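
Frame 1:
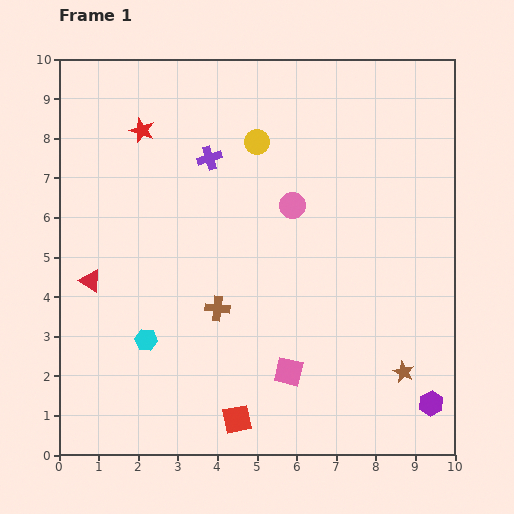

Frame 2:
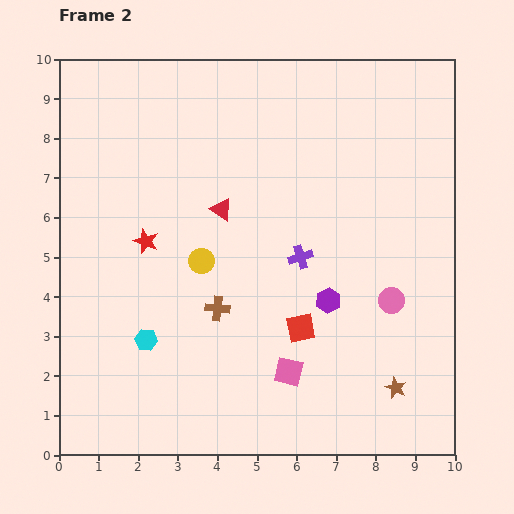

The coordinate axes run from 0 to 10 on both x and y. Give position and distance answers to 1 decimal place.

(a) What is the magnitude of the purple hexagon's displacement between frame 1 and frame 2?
3.7

The purple hexagon moved from (9.4, 1.3) to (6.8, 3.9), a distance of √(2.6² + 2.6²) ≈ 3.7.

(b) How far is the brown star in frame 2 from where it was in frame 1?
0.4

The brown star moved from (8.7, 2.1) to (8.5, 1.7), a distance of √(0.2² + 0.4²) ≈ 0.4.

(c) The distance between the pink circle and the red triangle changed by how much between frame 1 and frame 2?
-0.5

Distance in frame 1: 5.4. Distance in frame 2: 4.9.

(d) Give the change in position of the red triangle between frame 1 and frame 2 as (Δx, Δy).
(3.3, 1.8)

The red triangle was at (0.8, 4.4) in frame 1 and (4.1, 6.2) in frame 2.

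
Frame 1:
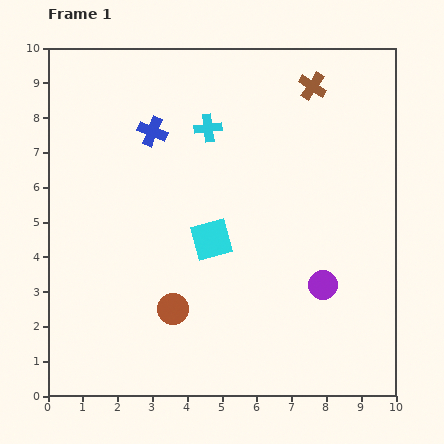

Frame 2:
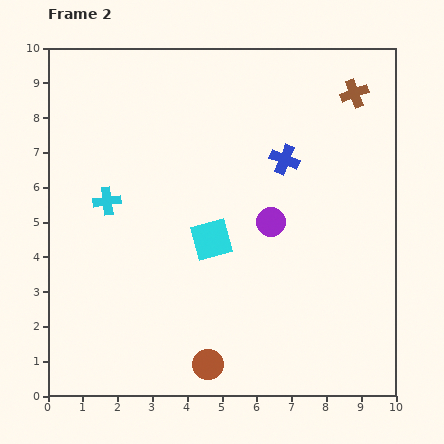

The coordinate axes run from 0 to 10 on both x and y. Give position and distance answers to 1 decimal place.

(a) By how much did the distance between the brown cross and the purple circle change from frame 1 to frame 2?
-1.3

Distance in frame 1: 5.7. Distance in frame 2: 4.4.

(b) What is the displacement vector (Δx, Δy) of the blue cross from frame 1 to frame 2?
(3.8, -0.8)

The blue cross was at (3.0, 7.6) in frame 1 and (6.8, 6.8) in frame 2.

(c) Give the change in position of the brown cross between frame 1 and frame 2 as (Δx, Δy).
(1.2, -0.2)

The brown cross was at (7.6, 8.9) in frame 1 and (8.8, 8.7) in frame 2.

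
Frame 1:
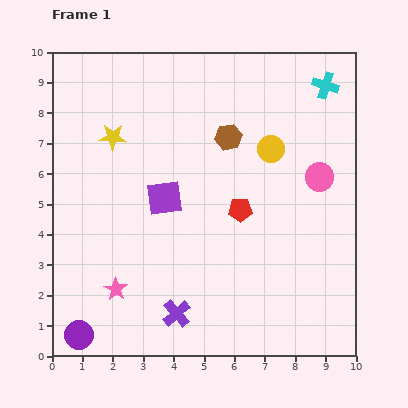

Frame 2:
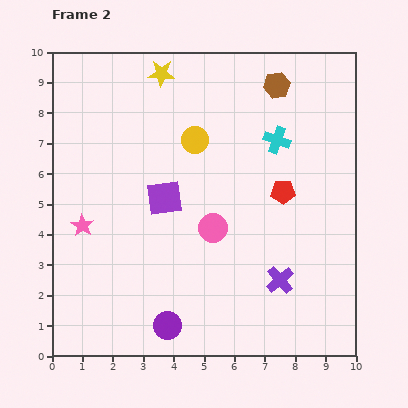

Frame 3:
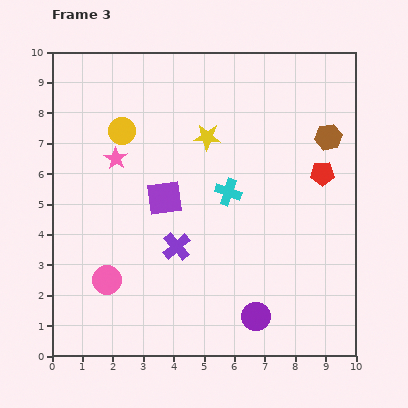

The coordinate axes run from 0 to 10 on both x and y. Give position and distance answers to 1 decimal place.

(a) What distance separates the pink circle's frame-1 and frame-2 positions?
3.9

The pink circle moved from (8.8, 5.9) to (5.3, 4.2), a distance of √(3.5² + 1.7²) ≈ 3.9.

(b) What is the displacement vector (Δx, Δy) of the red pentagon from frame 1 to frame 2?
(1.4, 0.6)

The red pentagon was at (6.2, 4.8) in frame 1 and (7.6, 5.4) in frame 2.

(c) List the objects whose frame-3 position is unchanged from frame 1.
the purple square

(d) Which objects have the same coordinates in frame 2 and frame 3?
the purple square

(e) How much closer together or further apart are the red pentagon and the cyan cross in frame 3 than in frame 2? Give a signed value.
+1.5

Distance in frame 2: 1.7. Distance in frame 3: 3.2.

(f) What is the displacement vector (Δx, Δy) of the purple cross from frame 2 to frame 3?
(-3.4, 1.1)

The purple cross was at (7.5, 2.5) in frame 2 and (4.1, 3.6) in frame 3.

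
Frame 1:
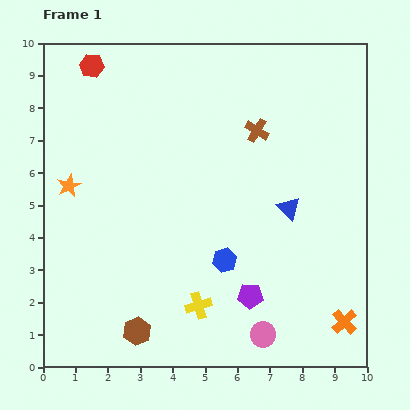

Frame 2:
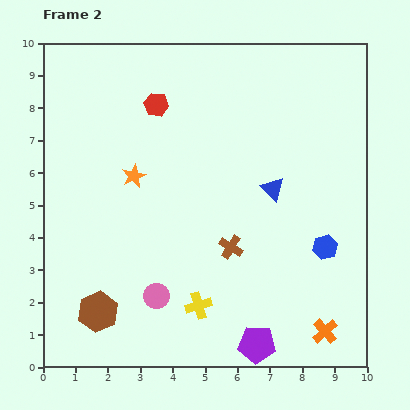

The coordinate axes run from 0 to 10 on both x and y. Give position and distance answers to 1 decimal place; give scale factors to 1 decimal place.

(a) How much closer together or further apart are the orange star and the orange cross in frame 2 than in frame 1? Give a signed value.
-1.9

Distance in frame 1: 9.5. Distance in frame 2: 7.6.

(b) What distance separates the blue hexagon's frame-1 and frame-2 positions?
3.1

The blue hexagon moved from (5.6, 3.3) to (8.7, 3.7), a distance of √(3.1² + 0.4²) ≈ 3.1.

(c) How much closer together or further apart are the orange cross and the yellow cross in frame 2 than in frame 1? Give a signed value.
-0.5

Distance in frame 1: 4.5. Distance in frame 2: 4.0.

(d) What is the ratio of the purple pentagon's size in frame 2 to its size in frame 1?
1.4×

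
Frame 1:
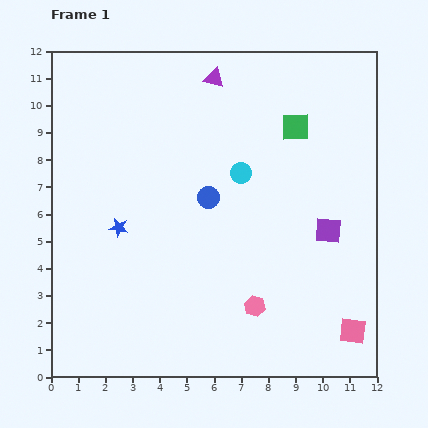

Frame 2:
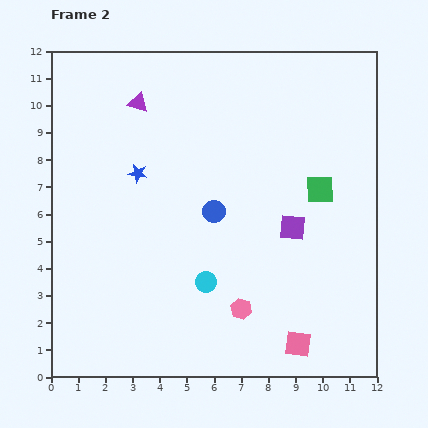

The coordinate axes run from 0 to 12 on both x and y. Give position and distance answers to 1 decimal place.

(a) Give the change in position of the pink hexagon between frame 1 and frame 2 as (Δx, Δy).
(-0.5, -0.1)

The pink hexagon was at (7.5, 2.6) in frame 1 and (7.0, 2.5) in frame 2.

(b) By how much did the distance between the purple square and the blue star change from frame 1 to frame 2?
-1.7

Distance in frame 1: 7.7. Distance in frame 2: 6.0.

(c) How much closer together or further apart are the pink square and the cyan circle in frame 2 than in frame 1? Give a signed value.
-3.0

Distance in frame 1: 7.1. Distance in frame 2: 4.1.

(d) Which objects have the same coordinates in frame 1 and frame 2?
none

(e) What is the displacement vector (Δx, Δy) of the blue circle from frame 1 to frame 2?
(0.2, -0.5)

The blue circle was at (5.8, 6.6) in frame 1 and (6.0, 6.1) in frame 2.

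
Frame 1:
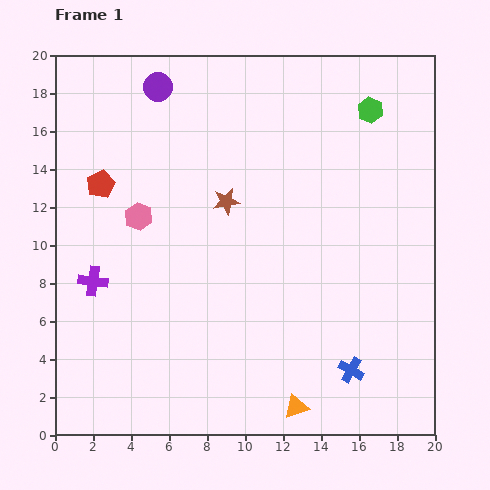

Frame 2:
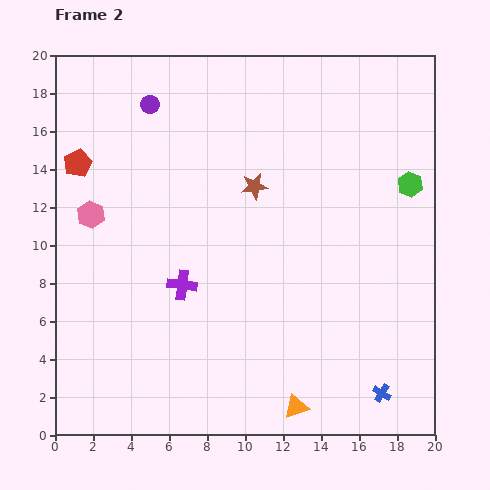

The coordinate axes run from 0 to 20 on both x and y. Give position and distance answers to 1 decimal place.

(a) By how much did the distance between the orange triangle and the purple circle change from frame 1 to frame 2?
-0.6

Distance in frame 1: 18.3. Distance in frame 2: 17.7.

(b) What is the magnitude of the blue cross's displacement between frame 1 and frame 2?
2.0

The blue cross moved from (15.6, 3.4) to (17.2, 2.2), a distance of √(1.6² + 1.2²) ≈ 2.0.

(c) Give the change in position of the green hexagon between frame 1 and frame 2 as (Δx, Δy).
(2.1, -3.9)

The green hexagon was at (16.6, 17.1) in frame 1 and (18.7, 13.2) in frame 2.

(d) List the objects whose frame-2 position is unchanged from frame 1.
the orange triangle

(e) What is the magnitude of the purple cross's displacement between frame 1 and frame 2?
4.7

The purple cross moved from (2.0, 8.1) to (6.7, 7.9), a distance of √(4.7² + 0.2²) ≈ 4.7.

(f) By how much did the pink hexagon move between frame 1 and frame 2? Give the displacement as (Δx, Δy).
(-2.5, 0.1)

The pink hexagon was at (4.4, 11.5) in frame 1 and (1.9, 11.6) in frame 2.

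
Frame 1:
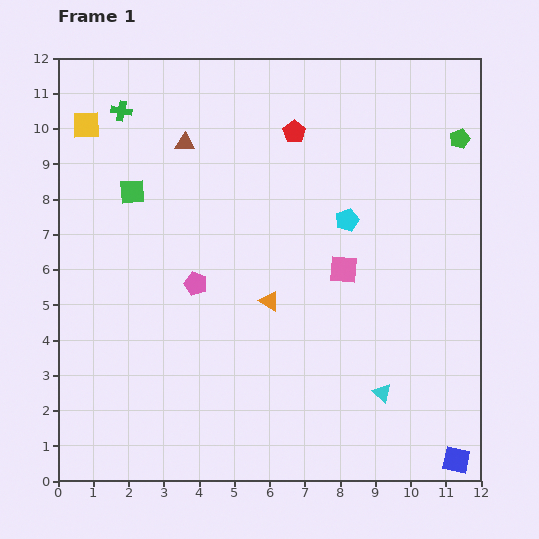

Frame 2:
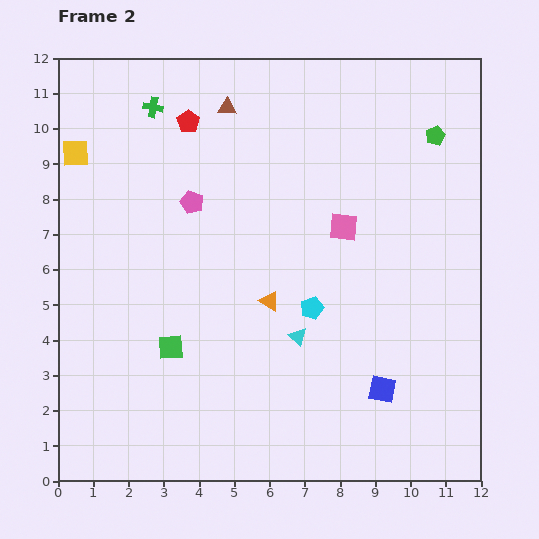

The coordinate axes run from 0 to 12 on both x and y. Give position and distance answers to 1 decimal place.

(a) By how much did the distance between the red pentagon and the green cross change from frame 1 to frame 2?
-3.8

Distance in frame 1: 4.9. Distance in frame 2: 1.1.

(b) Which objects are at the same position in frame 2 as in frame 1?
the orange triangle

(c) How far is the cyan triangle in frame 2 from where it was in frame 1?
2.9

The cyan triangle moved from (9.2, 2.5) to (6.8, 4.1), a distance of √(2.4² + 1.6²) ≈ 2.9.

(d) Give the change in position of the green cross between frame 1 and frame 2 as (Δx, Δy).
(0.9, 0.1)

The green cross was at (1.8, 10.5) in frame 1 and (2.7, 10.6) in frame 2.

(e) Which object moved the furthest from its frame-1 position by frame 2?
the green square

(moved 4.5; next 3.0)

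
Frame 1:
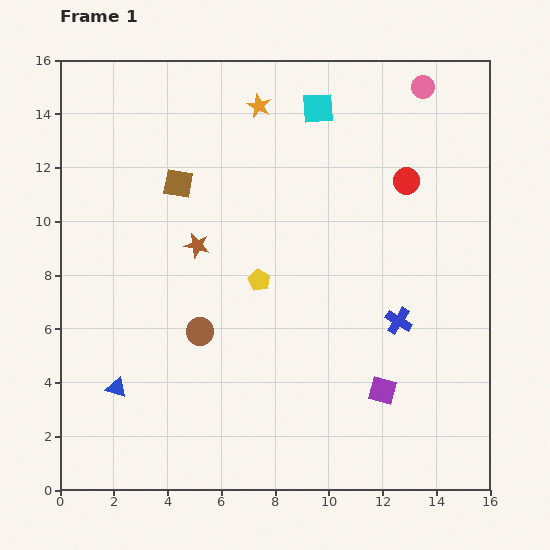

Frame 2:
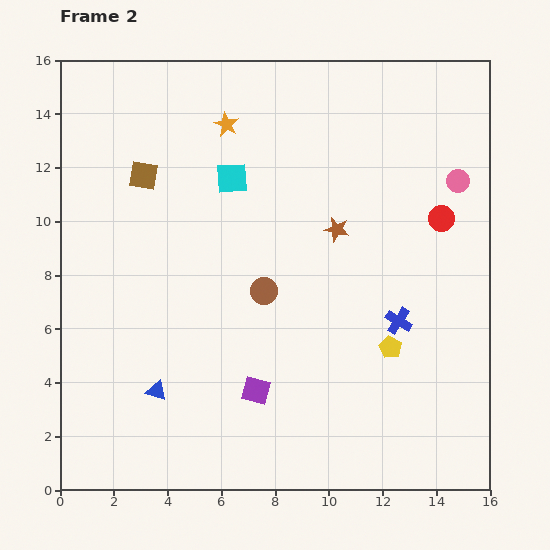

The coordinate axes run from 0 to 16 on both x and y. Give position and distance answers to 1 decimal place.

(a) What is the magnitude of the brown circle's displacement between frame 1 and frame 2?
2.8

The brown circle moved from (5.2, 5.9) to (7.6, 7.4), a distance of √(2.4² + 1.5²) ≈ 2.8.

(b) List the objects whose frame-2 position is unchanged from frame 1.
the blue cross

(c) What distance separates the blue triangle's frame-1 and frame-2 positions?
1.5

The blue triangle moved from (2.1, 3.8) to (3.6, 3.7), a distance of √(1.5² + 0.1²) ≈ 1.5.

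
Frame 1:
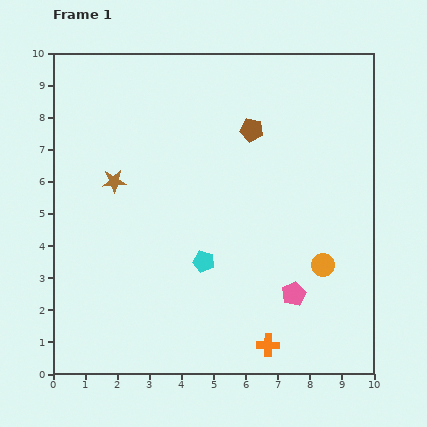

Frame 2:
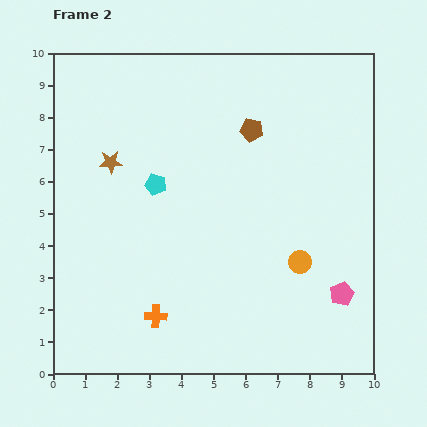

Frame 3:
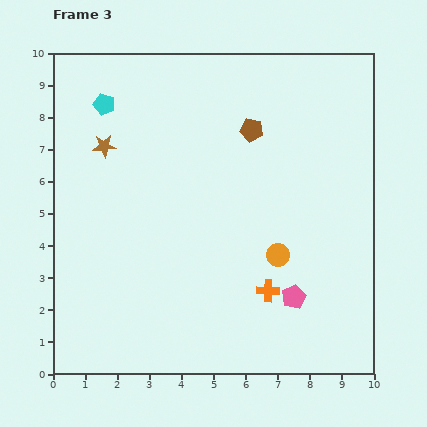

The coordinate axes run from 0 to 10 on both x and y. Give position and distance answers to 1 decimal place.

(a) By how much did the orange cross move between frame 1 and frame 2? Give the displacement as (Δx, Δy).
(-3.5, 0.9)

The orange cross was at (6.7, 0.9) in frame 1 and (3.2, 1.8) in frame 2.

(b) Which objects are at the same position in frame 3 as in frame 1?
the brown pentagon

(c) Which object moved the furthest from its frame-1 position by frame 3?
the cyan pentagon

(moved 5.8; next 1.7)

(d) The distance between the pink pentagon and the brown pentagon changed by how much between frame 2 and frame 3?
-0.4

Distance in frame 2: 5.8. Distance in frame 3: 5.4.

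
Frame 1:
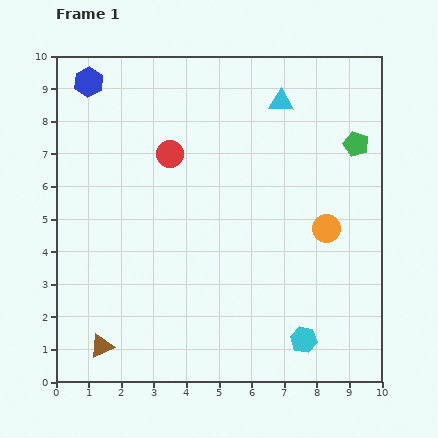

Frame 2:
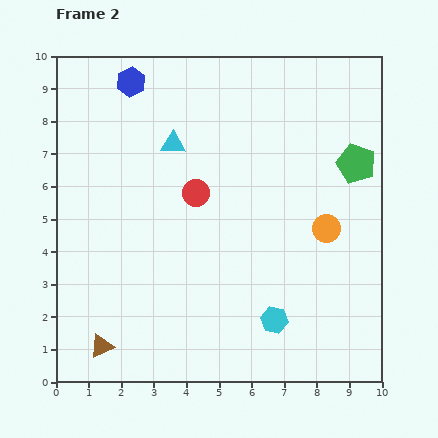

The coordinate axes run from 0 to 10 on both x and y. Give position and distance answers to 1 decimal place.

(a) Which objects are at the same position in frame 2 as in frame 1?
the orange circle, the brown triangle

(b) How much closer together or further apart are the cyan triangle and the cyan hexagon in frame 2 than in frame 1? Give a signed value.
-1.1

Distance in frame 1: 7.3. Distance in frame 2: 6.2.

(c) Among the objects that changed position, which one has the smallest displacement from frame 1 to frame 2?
the green pentagon

(moved 0.6)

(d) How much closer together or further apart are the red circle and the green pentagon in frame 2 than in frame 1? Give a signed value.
-0.7

Distance in frame 1: 5.7. Distance in frame 2: 5.0.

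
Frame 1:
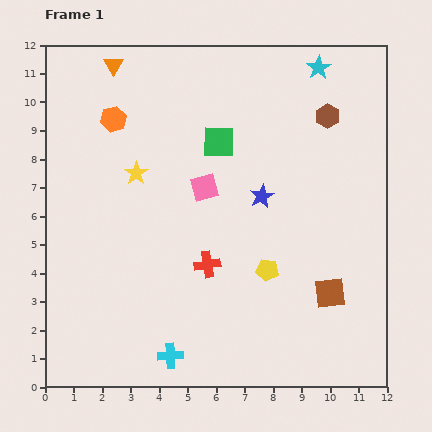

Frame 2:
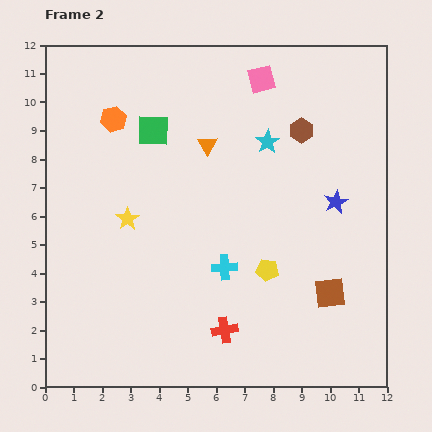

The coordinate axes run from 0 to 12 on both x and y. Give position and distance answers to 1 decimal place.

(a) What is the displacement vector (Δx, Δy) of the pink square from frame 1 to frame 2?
(2.0, 3.8)

The pink square was at (5.6, 7.0) in frame 1 and (7.6, 10.8) in frame 2.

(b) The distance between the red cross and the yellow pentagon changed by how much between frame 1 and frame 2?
+0.5

Distance in frame 1: 2.1. Distance in frame 2: 2.6.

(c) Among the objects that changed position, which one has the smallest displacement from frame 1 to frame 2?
the brown hexagon

(moved 1.0)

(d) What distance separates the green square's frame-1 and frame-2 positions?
2.3

The green square moved from (6.1, 8.6) to (3.8, 9.0), a distance of √(2.3² + 0.4²) ≈ 2.3.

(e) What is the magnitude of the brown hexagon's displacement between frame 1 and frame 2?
1.0

The brown hexagon moved from (9.9, 9.5) to (9.0, 9.0), a distance of √(0.9² + 0.5²) ≈ 1.0.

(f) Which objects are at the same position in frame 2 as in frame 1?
the brown square, the orange hexagon, the yellow pentagon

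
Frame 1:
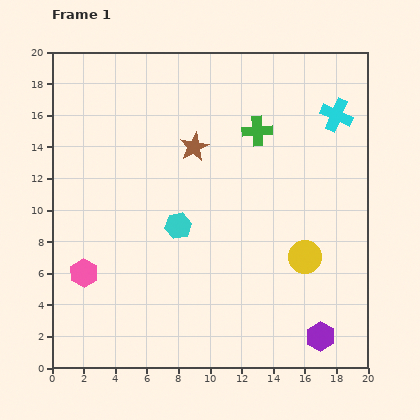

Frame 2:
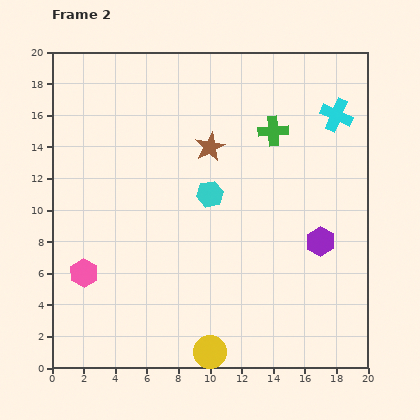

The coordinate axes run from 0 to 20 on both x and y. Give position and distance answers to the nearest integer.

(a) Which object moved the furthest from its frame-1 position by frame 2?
the yellow circle

(moved 8; next 6)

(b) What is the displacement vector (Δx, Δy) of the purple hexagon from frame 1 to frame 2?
(0, 6)

The purple hexagon was at (17, 2) in frame 1 and (17, 8) in frame 2.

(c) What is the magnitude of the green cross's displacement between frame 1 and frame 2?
1

The green cross moved from (13, 15) to (14, 15), a distance of √(1² + 0²) ≈ 1.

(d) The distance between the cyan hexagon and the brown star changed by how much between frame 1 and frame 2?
-2

Distance in frame 1: 5. Distance in frame 2: 3.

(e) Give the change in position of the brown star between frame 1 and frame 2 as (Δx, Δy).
(1, 0)

The brown star was at (9, 14) in frame 1 and (10, 14) in frame 2.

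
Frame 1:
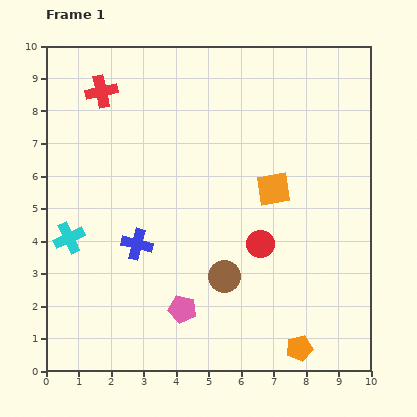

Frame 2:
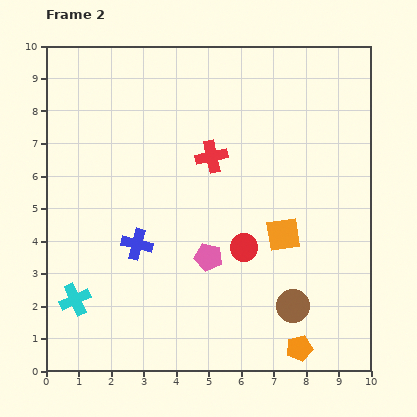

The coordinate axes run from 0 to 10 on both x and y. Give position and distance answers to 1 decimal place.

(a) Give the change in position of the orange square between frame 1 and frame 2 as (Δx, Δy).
(0.3, -1.4)

The orange square was at (7.0, 5.6) in frame 1 and (7.3, 4.2) in frame 2.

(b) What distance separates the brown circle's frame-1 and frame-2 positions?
2.3

The brown circle moved from (5.5, 2.9) to (7.6, 2.0), a distance of √(2.1² + 0.9²) ≈ 2.3.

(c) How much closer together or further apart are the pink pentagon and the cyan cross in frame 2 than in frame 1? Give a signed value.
+0.2

Distance in frame 1: 4.1. Distance in frame 2: 4.3.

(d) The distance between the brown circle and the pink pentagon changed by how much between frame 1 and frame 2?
+1.4

Distance in frame 1: 1.6. Distance in frame 2: 3.0.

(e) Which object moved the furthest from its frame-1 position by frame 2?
the red cross

(moved 3.9; next 2.3)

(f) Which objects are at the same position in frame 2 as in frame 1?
the blue cross, the orange pentagon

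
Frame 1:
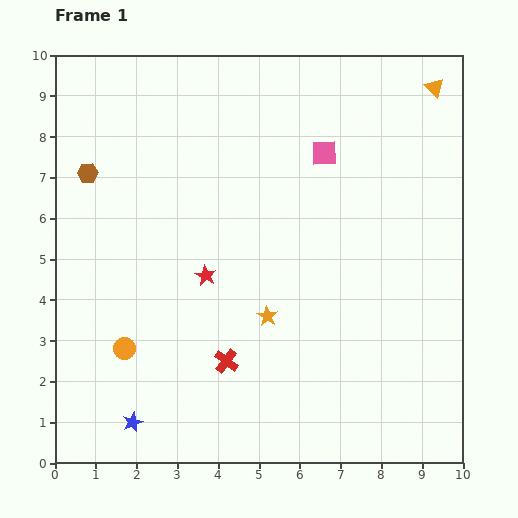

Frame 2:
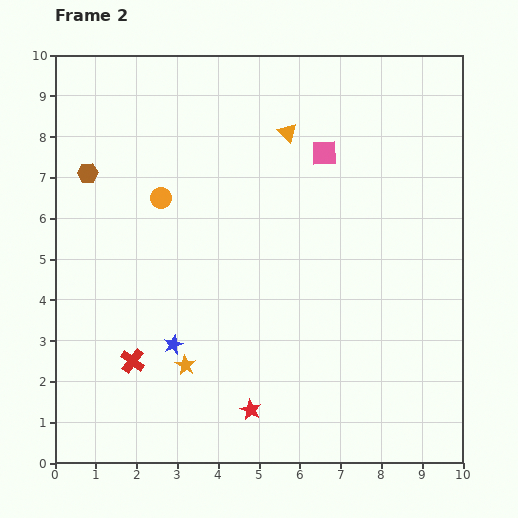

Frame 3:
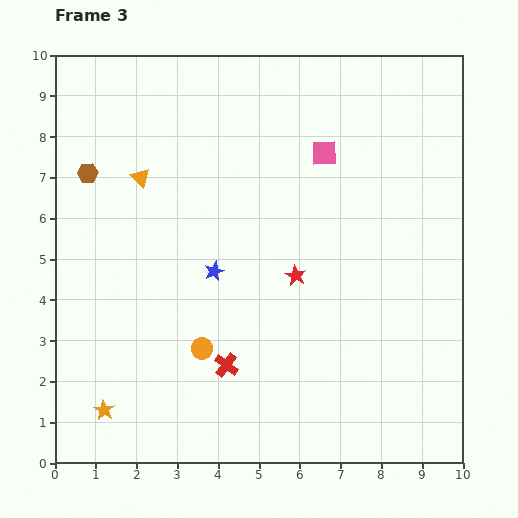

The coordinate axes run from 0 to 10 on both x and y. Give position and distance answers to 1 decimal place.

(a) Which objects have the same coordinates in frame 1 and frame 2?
the brown hexagon, the pink square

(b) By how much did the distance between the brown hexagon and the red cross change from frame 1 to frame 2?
-1.0

Distance in frame 1: 5.7. Distance in frame 2: 4.7.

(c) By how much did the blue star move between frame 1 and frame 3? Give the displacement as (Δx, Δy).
(2.0, 3.7)

The blue star was at (1.9, 1.0) in frame 1 and (3.9, 4.7) in frame 3.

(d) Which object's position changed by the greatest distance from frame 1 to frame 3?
the orange triangle

(moved 7.5; next 4.6)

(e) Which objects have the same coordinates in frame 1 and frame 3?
the brown hexagon, the pink square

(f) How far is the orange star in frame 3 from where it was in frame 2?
2.3

The orange star moved from (3.2, 2.4) to (1.2, 1.3), a distance of √(2.0² + 1.1²) ≈ 2.3.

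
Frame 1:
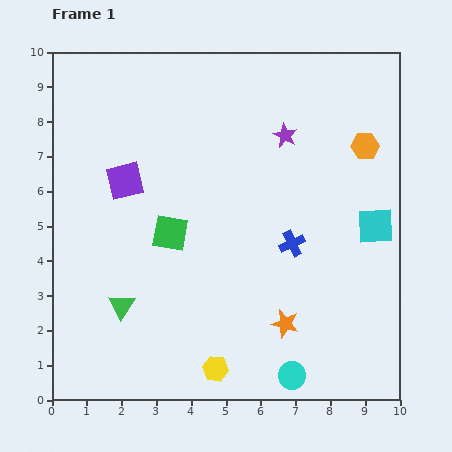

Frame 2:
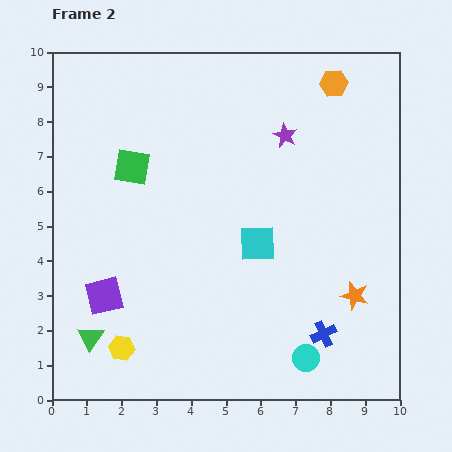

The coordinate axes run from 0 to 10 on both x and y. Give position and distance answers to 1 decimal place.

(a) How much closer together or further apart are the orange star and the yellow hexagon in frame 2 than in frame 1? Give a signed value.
+4.5

Distance in frame 1: 2.4. Distance in frame 2: 6.9.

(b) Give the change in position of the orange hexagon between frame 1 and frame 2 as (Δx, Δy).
(-0.9, 1.8)

The orange hexagon was at (9.0, 7.3) in frame 1 and (8.1, 9.1) in frame 2.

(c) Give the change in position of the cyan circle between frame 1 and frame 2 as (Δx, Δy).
(0.4, 0.5)

The cyan circle was at (6.9, 0.7) in frame 1 and (7.3, 1.2) in frame 2.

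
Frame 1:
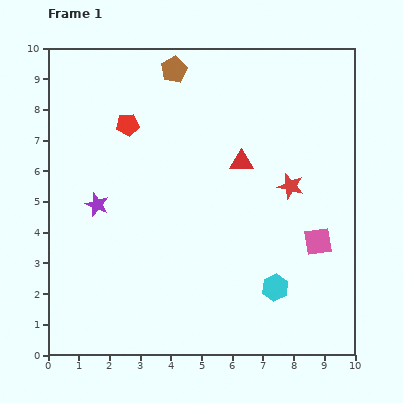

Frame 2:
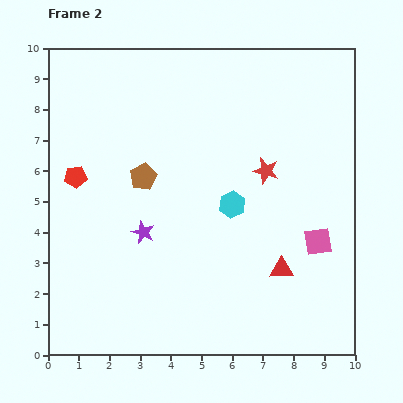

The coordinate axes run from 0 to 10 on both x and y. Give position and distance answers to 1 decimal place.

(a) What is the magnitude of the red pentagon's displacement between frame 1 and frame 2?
2.4

The red pentagon moved from (2.6, 7.5) to (0.9, 5.8), a distance of √(1.7² + 1.7²) ≈ 2.4.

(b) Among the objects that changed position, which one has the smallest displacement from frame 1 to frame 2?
the red star

(moved 0.9)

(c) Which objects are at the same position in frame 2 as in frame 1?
the pink square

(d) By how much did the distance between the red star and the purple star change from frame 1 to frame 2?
-1.8

Distance in frame 1: 6.3. Distance in frame 2: 4.5.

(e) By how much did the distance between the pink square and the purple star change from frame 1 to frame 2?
-1.6

Distance in frame 1: 7.3. Distance in frame 2: 5.7.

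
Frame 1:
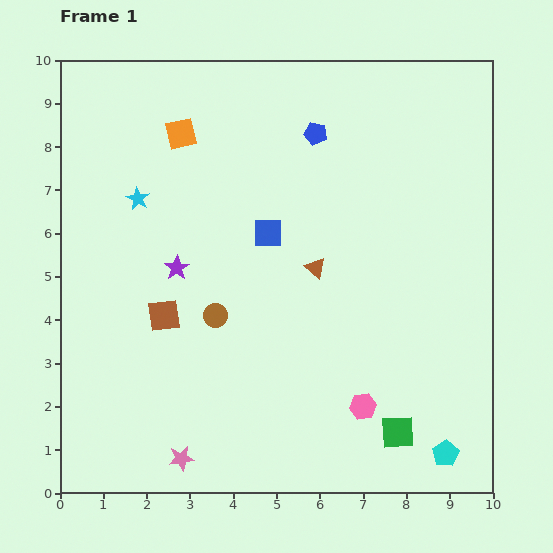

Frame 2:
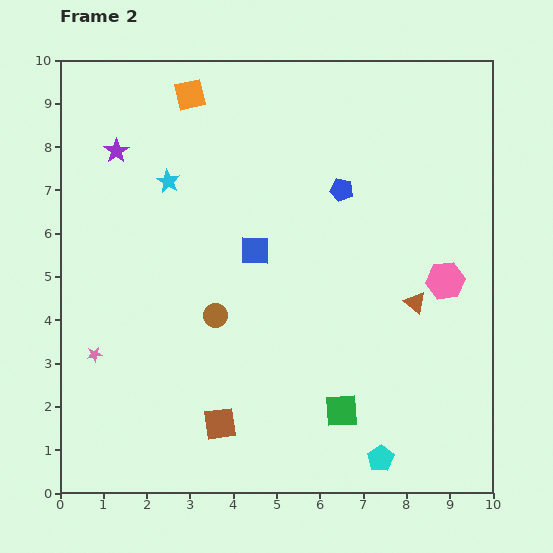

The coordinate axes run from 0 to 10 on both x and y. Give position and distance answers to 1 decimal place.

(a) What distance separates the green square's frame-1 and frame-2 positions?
1.4

The green square moved from (7.8, 1.4) to (6.5, 1.9), a distance of √(1.3² + 0.5²) ≈ 1.4.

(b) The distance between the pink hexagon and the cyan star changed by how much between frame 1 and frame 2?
-0.3

Distance in frame 1: 7.1. Distance in frame 2: 6.8.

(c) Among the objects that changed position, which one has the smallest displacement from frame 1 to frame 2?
the blue square

(moved 0.5)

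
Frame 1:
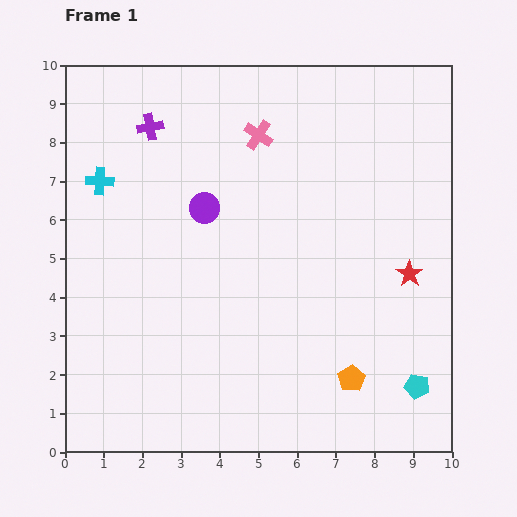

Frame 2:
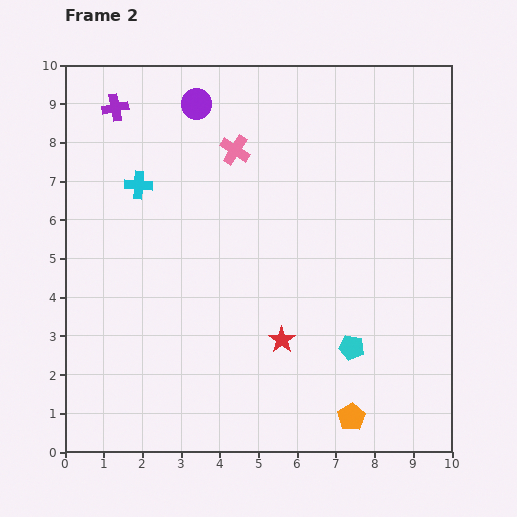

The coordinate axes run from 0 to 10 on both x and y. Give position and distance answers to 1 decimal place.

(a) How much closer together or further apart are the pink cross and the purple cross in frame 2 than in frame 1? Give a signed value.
+0.5

Distance in frame 1: 2.8. Distance in frame 2: 3.3.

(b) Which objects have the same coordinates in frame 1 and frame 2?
none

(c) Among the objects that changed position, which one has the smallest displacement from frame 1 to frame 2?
the pink cross

(moved 0.7)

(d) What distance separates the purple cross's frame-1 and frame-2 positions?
1.0

The purple cross moved from (2.2, 8.4) to (1.3, 8.9), a distance of √(0.9² + 0.5²) ≈ 1.0.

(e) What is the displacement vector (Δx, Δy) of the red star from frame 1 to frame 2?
(-3.3, -1.7)

The red star was at (8.9, 4.6) in frame 1 and (5.6, 2.9) in frame 2.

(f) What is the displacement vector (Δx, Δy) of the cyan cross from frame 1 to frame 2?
(1.0, -0.1)

The cyan cross was at (0.9, 7.0) in frame 1 and (1.9, 6.9) in frame 2.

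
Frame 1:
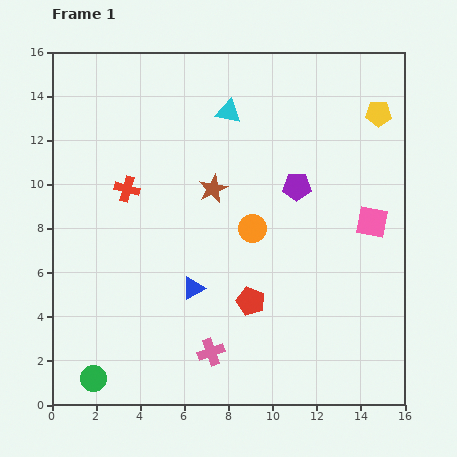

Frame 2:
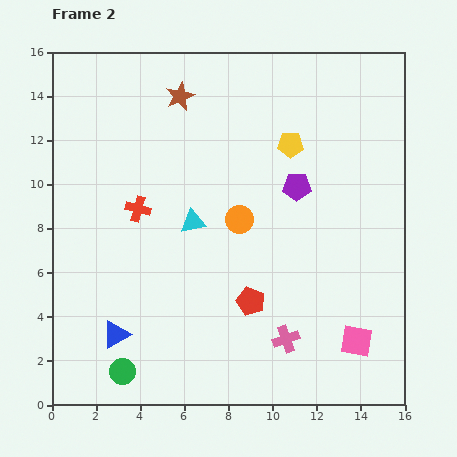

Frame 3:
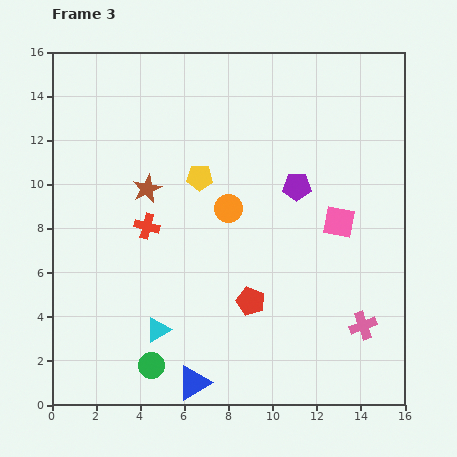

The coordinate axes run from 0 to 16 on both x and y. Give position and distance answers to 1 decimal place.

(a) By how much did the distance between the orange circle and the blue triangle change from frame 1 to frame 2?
+3.8

Distance in frame 1: 3.8. Distance in frame 2: 7.6.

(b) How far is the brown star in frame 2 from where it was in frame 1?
4.5

The brown star moved from (7.3, 9.8) to (5.8, 14.0), a distance of √(1.5² + 4.2²) ≈ 4.5.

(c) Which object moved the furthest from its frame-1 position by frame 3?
the cyan triangle

(moved 10.4; next 8.6)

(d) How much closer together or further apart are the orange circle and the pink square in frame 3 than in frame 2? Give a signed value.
-2.6

Distance in frame 2: 7.6. Distance in frame 3: 5.0.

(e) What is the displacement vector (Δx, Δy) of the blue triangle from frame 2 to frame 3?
(3.5, -2.2)

The blue triangle was at (2.9, 3.2) in frame 2 and (6.4, 1.0) in frame 3.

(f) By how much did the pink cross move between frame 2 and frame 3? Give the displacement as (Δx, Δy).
(3.5, 0.6)

The pink cross was at (10.6, 3.0) in frame 2 and (14.1, 3.6) in frame 3.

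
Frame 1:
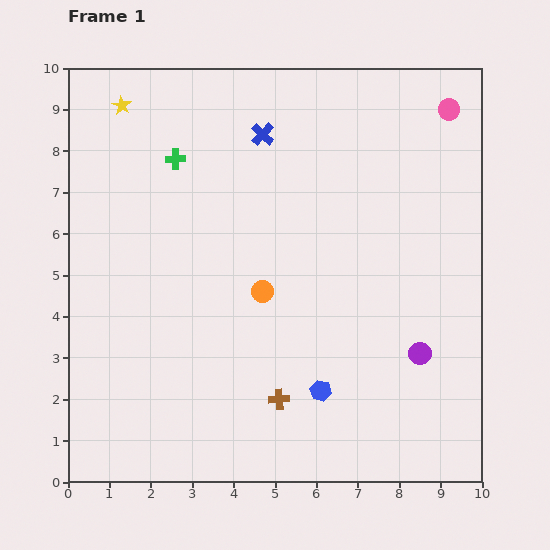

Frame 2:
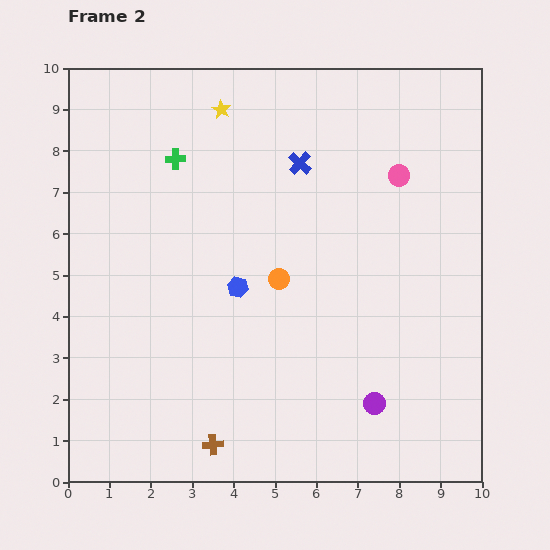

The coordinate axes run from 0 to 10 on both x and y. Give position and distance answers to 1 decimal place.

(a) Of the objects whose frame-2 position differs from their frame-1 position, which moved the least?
the orange circle

(moved 0.5)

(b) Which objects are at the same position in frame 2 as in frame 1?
the green cross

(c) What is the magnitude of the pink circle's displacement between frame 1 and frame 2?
2.0

The pink circle moved from (9.2, 9.0) to (8.0, 7.4), a distance of √(1.2² + 1.6²) ≈ 2.0.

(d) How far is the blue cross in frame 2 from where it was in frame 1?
1.1

The blue cross moved from (4.7, 8.4) to (5.6, 7.7), a distance of √(0.9² + 0.7²) ≈ 1.1.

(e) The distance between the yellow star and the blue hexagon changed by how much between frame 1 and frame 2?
-4.1

Distance in frame 1: 8.4. Distance in frame 2: 4.3.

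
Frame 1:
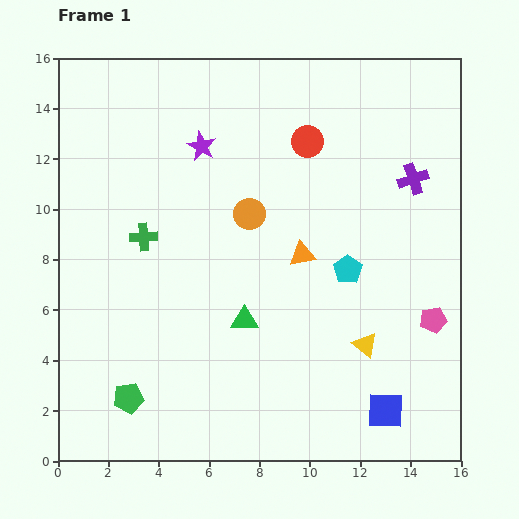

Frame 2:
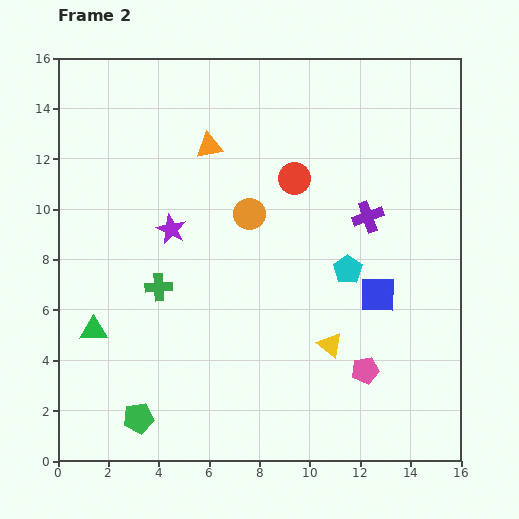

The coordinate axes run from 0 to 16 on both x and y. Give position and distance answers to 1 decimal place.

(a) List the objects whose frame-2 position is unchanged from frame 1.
the orange circle, the cyan pentagon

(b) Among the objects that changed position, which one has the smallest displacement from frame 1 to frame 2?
the green pentagon

(moved 0.9)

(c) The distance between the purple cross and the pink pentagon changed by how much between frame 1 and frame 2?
+0.4

Distance in frame 1: 5.7. Distance in frame 2: 6.1.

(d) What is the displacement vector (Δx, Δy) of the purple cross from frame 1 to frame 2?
(-1.8, -1.5)

The purple cross was at (14.1, 11.2) in frame 1 and (12.3, 9.7) in frame 2.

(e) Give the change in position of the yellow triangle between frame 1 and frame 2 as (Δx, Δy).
(-1.4, 0.0)

The yellow triangle was at (12.2, 4.6) in frame 1 and (10.8, 4.6) in frame 2.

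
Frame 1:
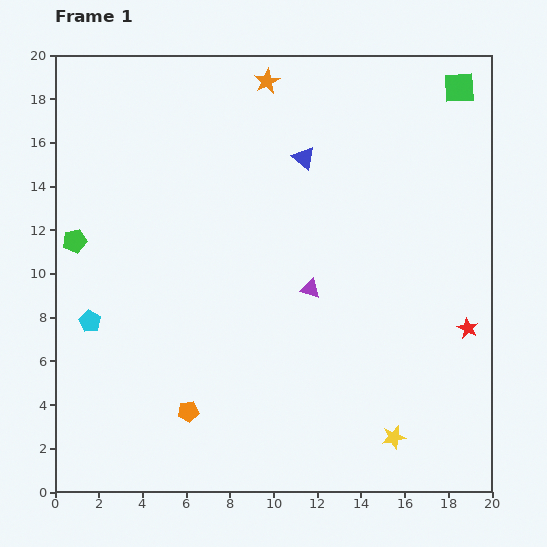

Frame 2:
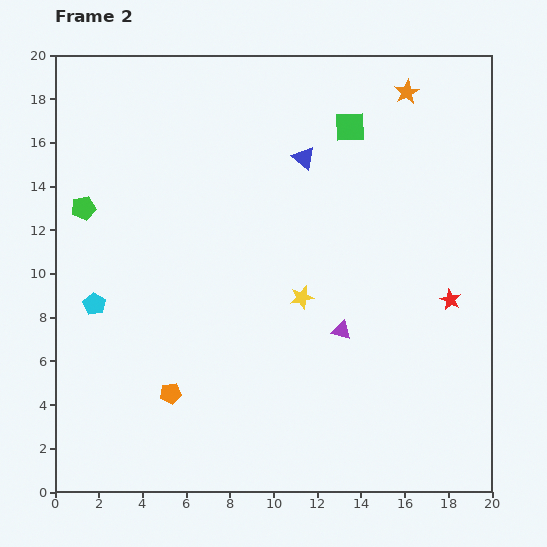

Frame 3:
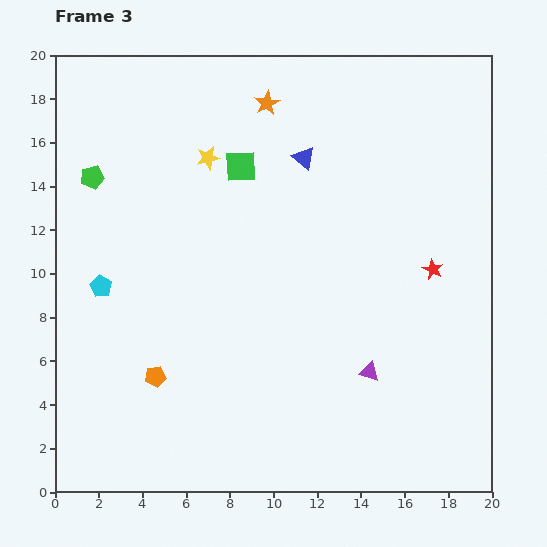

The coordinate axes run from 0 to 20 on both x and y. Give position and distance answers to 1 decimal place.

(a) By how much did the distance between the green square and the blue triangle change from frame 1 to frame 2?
-5.3

Distance in frame 1: 7.8. Distance in frame 2: 2.5.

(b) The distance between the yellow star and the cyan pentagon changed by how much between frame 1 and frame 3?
-7.2

Distance in frame 1: 14.9. Distance in frame 3: 7.7.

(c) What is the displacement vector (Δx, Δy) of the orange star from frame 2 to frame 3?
(-6.4, -0.5)

The orange star was at (16.1, 18.3) in frame 2 and (9.7, 17.8) in frame 3.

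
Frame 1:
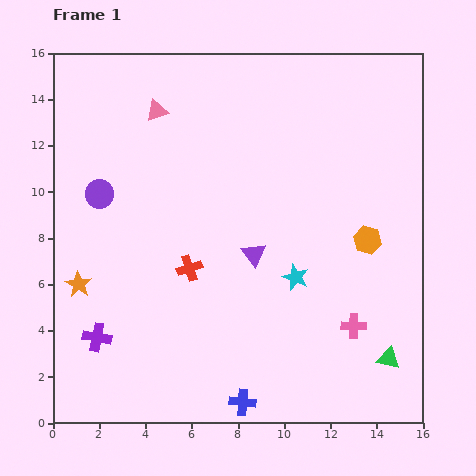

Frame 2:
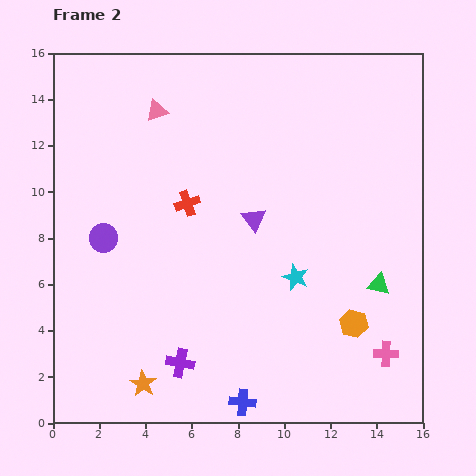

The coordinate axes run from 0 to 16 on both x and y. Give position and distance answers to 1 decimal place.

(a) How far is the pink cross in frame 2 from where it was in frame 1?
1.8

The pink cross moved from (13.0, 4.2) to (14.4, 3.0), a distance of √(1.4² + 1.2²) ≈ 1.8.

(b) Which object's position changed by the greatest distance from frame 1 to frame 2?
the orange star

(moved 5.1; next 3.8)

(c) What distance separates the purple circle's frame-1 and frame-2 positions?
1.9

The purple circle moved from (2.0, 9.9) to (2.2, 8.0), a distance of √(0.2² + 1.9²) ≈ 1.9.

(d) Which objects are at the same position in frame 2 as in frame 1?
the pink triangle, the cyan star, the blue cross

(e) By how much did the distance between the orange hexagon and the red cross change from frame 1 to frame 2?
+1.1

Distance in frame 1: 7.8. Distance in frame 2: 8.9.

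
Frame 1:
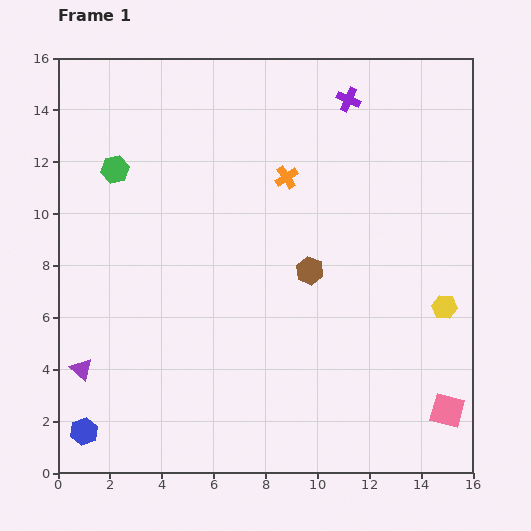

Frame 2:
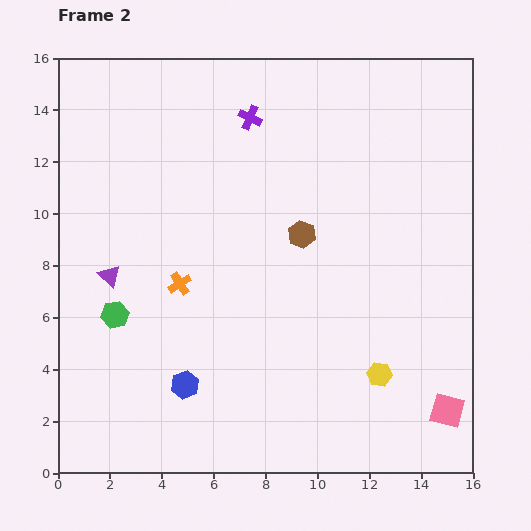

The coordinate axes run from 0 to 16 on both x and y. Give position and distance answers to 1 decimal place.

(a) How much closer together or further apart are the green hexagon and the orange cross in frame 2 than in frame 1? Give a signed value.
-3.8

Distance in frame 1: 6.6. Distance in frame 2: 2.8.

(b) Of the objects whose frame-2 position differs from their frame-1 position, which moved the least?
the brown hexagon

(moved 1.4)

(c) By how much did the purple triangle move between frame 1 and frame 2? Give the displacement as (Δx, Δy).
(1.1, 3.6)

The purple triangle was at (0.9, 4.0) in frame 1 and (2.0, 7.6) in frame 2.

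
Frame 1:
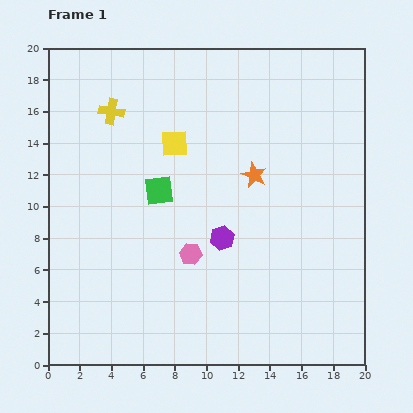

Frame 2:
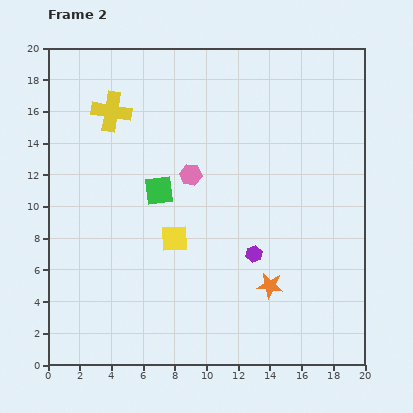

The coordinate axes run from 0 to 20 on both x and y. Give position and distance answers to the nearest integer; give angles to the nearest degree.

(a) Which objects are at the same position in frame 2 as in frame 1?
the yellow cross, the green square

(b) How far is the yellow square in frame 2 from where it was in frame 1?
6

The yellow square moved from (8, 14) to (8, 8), a distance of √(0² + 6²) ≈ 6.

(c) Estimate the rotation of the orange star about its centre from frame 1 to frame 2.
17° counter-clockwise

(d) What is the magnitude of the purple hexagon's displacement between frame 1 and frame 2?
2

The purple hexagon moved from (11, 8) to (13, 7), a distance of √(2² + 1²) ≈ 2.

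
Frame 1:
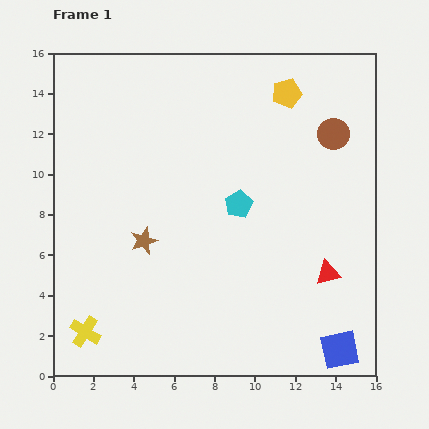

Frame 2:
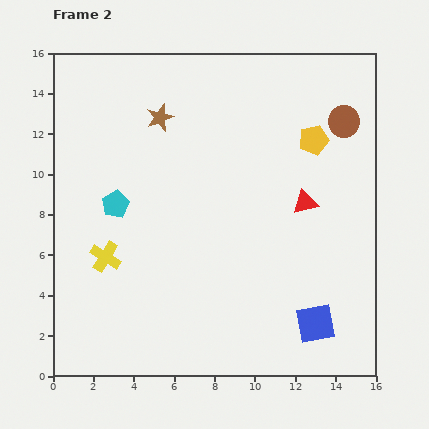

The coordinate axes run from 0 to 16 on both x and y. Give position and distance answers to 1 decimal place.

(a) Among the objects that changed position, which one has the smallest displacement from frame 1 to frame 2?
the brown circle

(moved 0.8)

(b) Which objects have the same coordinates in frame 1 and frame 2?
none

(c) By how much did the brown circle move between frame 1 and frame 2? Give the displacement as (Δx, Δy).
(0.5, 0.6)

The brown circle was at (13.9, 12.0) in frame 1 and (14.4, 12.6) in frame 2.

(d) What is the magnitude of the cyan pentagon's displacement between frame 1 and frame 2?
6.1

The cyan pentagon moved from (9.2, 8.5) to (3.1, 8.5), a distance of √(6.1² + 0.0²) ≈ 6.1.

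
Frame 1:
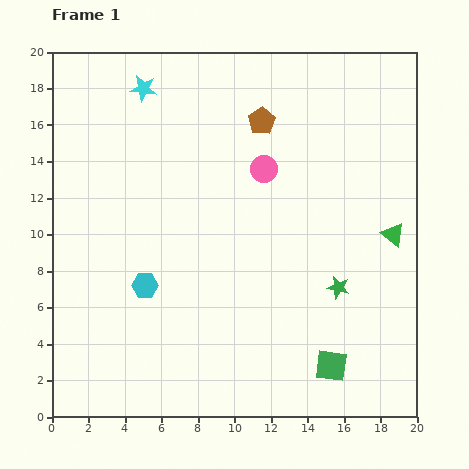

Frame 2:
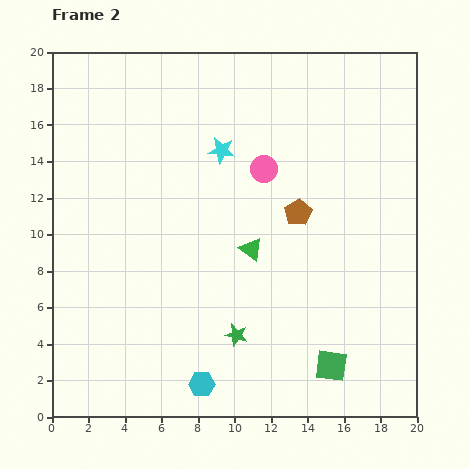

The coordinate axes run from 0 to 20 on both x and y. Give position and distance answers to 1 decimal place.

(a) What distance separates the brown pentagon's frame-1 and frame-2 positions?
5.4

The brown pentagon moved from (11.5, 16.2) to (13.5, 11.2), a distance of √(2.0² + 5.0²) ≈ 5.4.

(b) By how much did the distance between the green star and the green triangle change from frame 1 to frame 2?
+0.6

Distance in frame 1: 4.2. Distance in frame 2: 4.8.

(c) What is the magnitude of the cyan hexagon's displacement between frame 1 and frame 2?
6.2

The cyan hexagon moved from (5.1, 7.2) to (8.2, 1.8), a distance of √(3.1² + 5.4²) ≈ 6.2.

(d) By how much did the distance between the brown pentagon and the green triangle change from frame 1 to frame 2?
-6.2

Distance in frame 1: 9.5. Distance in frame 2: 3.3.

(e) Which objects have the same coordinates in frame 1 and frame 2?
the green square, the pink circle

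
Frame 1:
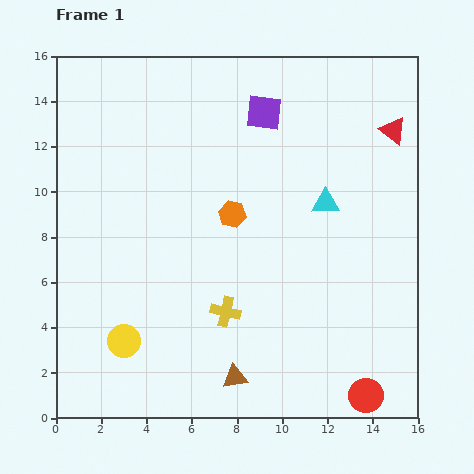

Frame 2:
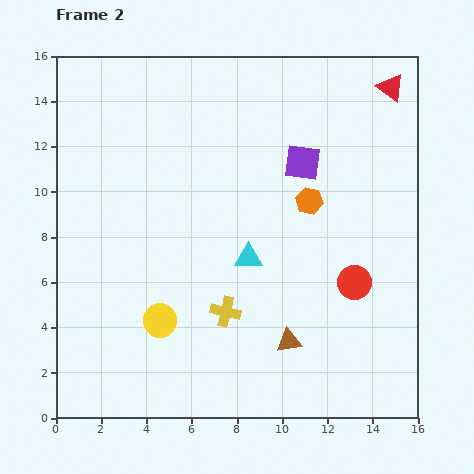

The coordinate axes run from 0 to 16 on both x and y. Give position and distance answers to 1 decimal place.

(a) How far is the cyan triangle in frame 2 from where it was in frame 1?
4.2

The cyan triangle moved from (11.9, 9.5) to (8.5, 7.1), a distance of √(3.4² + 2.4²) ≈ 4.2.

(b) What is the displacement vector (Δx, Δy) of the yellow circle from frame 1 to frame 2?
(1.6, 0.9)

The yellow circle was at (3.0, 3.4) in frame 1 and (4.6, 4.3) in frame 2.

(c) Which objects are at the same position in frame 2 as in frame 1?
the yellow cross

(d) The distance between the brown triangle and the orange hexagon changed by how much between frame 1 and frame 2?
-0.9

Distance in frame 1: 7.2. Distance in frame 2: 6.3.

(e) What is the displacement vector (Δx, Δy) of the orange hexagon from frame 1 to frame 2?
(3.4, 0.6)

The orange hexagon was at (7.8, 9.0) in frame 1 and (11.2, 9.6) in frame 2.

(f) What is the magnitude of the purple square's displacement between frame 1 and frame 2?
2.8

The purple square moved from (9.2, 13.5) to (10.9, 11.3), a distance of √(1.7² + 2.2²) ≈ 2.8.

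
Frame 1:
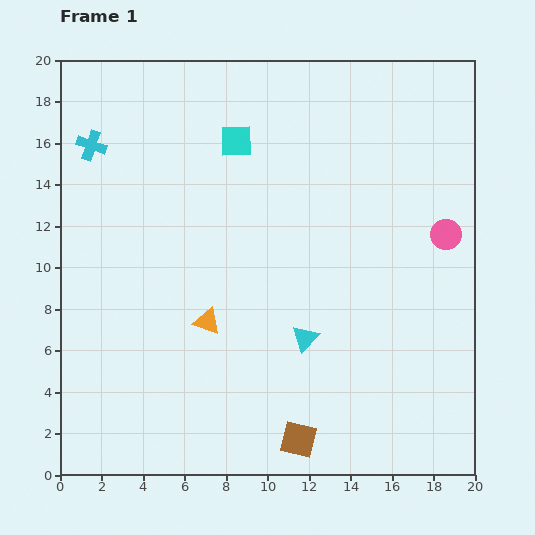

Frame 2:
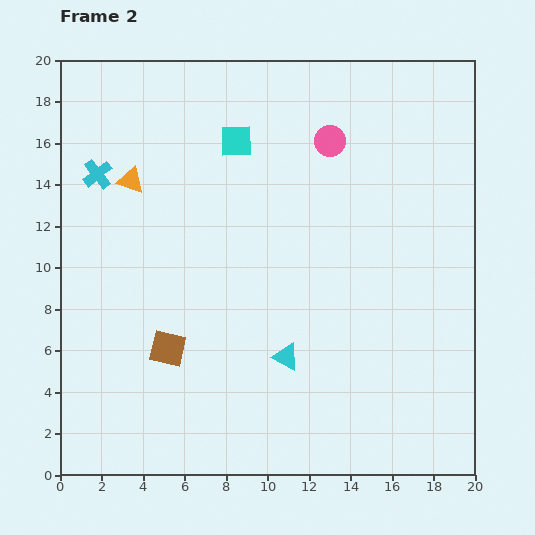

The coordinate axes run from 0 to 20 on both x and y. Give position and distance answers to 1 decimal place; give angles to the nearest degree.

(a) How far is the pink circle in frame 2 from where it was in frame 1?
7.2

The pink circle moved from (18.6, 11.6) to (13.0, 16.1), a distance of √(5.6² + 4.5²) ≈ 7.2.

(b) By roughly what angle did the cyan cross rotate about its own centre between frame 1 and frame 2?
33° clockwise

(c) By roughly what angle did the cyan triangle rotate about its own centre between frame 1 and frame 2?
46° counter-clockwise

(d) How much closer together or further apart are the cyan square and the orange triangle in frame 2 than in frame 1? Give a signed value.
-3.4

Distance in frame 1: 8.8. Distance in frame 2: 5.4.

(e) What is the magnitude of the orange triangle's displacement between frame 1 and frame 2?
7.7

The orange triangle moved from (7.1, 7.4) to (3.4, 14.2), a distance of √(3.7² + 6.8²) ≈ 7.7.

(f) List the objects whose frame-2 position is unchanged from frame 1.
the cyan square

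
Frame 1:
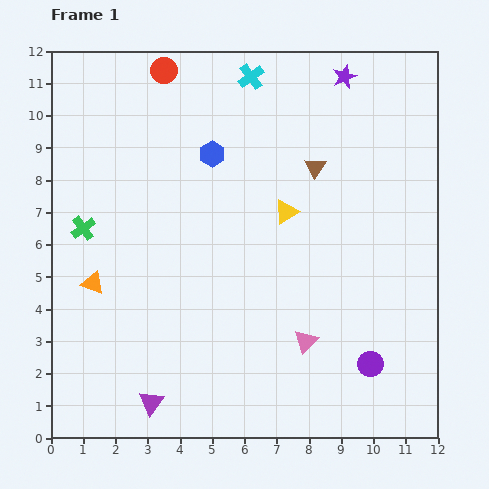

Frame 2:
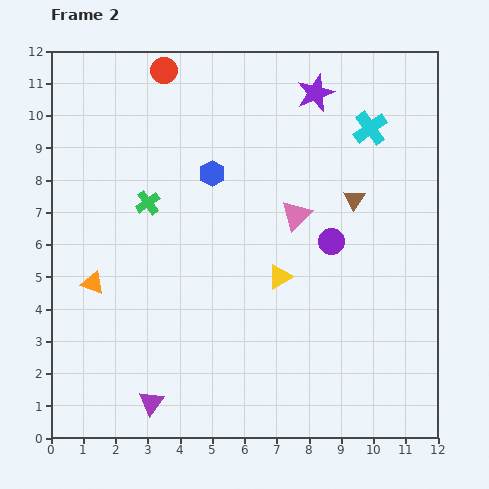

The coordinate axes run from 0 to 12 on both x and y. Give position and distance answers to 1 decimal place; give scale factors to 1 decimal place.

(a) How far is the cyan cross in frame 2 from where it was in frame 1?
4.0

The cyan cross moved from (6.2, 11.2) to (9.9, 9.6), a distance of √(3.7² + 1.6²) ≈ 4.0.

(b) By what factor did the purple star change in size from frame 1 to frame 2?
1.6×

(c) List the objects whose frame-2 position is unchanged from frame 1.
the purple triangle, the red circle, the orange triangle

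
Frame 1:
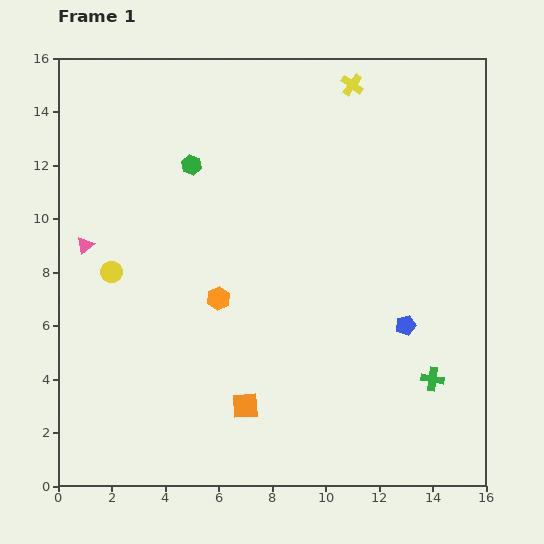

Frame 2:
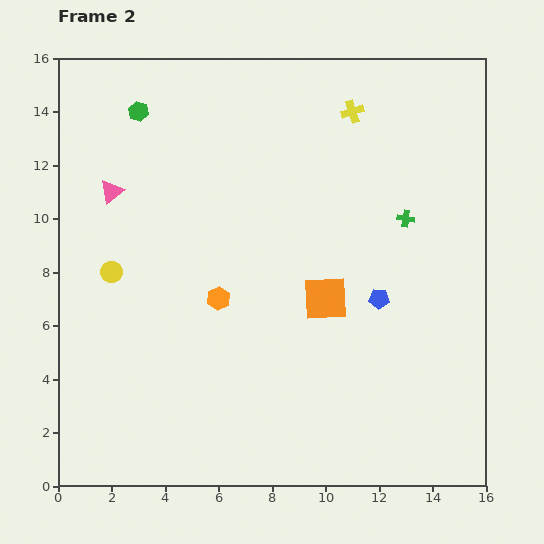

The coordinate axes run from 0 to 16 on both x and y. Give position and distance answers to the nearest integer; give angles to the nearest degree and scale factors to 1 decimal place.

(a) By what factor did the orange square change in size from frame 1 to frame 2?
1.7×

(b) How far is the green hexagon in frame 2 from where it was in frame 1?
3

The green hexagon moved from (5, 12) to (3, 14), a distance of √(2² + 2²) ≈ 3.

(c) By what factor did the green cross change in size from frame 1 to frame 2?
0.8×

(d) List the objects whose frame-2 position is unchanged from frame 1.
the orange hexagon, the yellow circle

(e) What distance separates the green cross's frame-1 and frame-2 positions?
6

The green cross moved from (14, 4) to (13, 10), a distance of √(1² + 6²) ≈ 6.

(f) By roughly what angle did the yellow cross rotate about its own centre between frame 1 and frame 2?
36° clockwise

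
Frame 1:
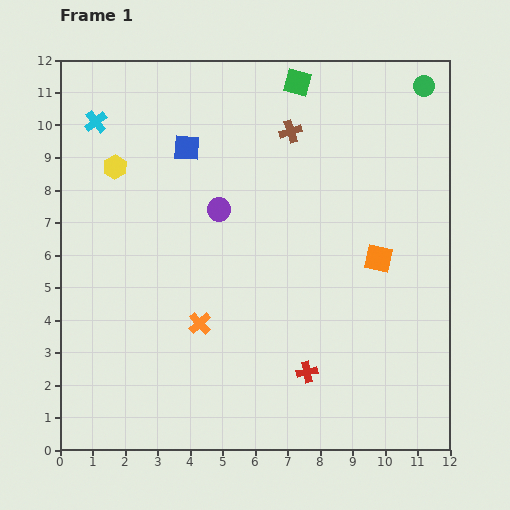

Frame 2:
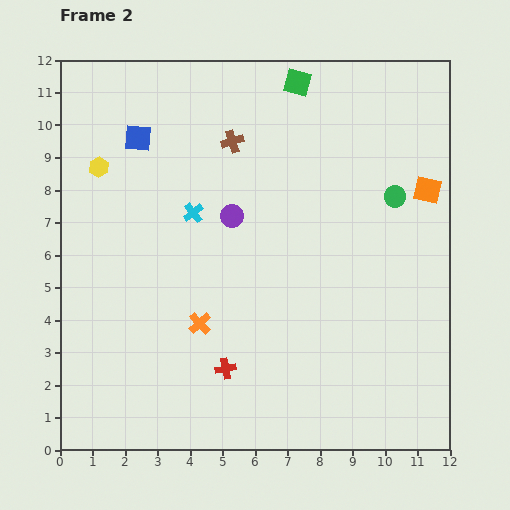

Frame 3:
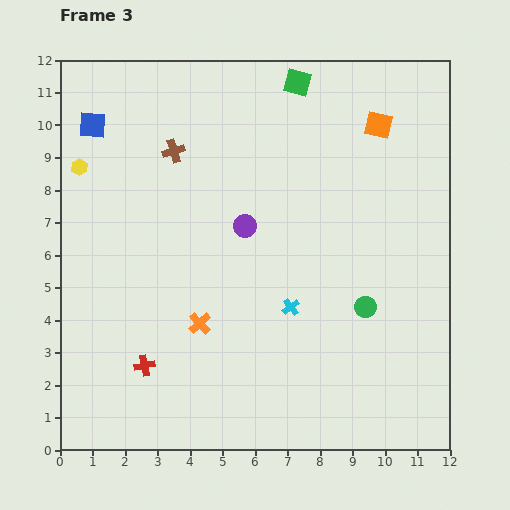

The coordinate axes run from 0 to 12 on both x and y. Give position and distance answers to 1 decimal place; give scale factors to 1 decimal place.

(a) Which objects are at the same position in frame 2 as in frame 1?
the green square, the orange cross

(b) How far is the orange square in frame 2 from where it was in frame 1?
2.6

The orange square moved from (9.8, 5.9) to (11.3, 8.0), a distance of √(1.5² + 2.1²) ≈ 2.6.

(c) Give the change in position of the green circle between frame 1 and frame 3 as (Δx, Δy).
(-1.8, -6.8)

The green circle was at (11.2, 11.2) in frame 1 and (9.4, 4.4) in frame 3.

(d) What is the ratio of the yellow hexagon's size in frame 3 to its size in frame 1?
0.7×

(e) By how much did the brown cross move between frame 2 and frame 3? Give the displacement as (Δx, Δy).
(-1.8, -0.3)

The brown cross was at (5.3, 9.5) in frame 2 and (3.5, 9.2) in frame 3.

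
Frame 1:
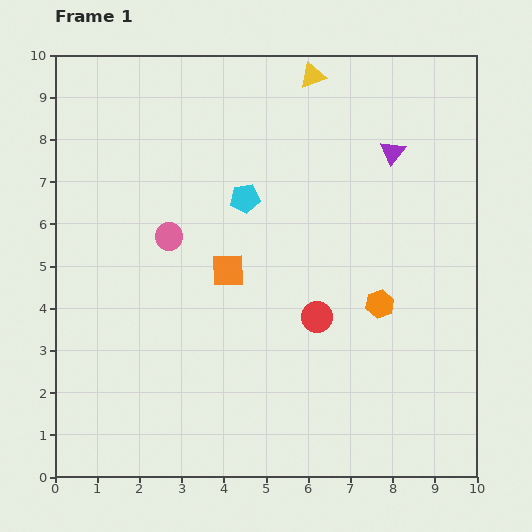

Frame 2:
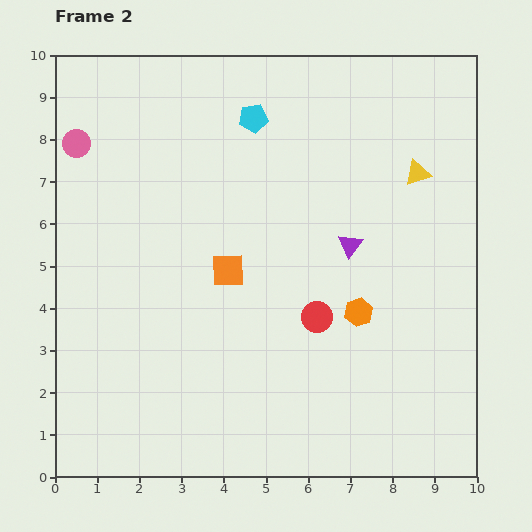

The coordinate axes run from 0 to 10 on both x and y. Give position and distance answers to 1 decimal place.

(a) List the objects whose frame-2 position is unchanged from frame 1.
the orange square, the red circle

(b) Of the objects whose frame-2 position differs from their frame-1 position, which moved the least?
the orange hexagon

(moved 0.5)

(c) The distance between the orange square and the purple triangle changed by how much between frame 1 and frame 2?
-1.8

Distance in frame 1: 4.8. Distance in frame 2: 3.0.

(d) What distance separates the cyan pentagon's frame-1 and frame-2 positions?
1.9

The cyan pentagon moved from (4.5, 6.6) to (4.7, 8.5), a distance of √(0.2² + 1.9²) ≈ 1.9.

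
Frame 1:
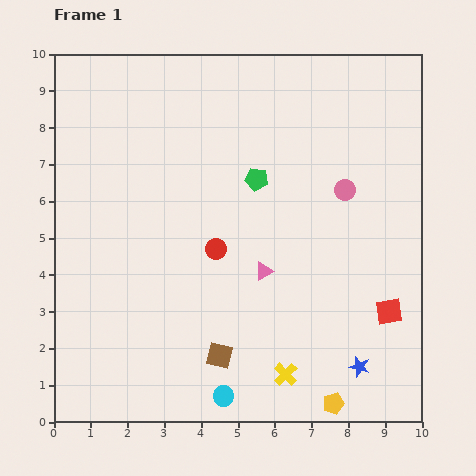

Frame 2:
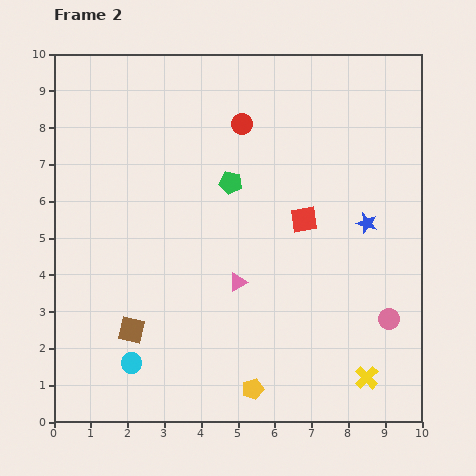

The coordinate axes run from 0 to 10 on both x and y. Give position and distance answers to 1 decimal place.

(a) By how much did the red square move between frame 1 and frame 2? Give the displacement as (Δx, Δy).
(-2.3, 2.5)

The red square was at (9.1, 3.0) in frame 1 and (6.8, 5.5) in frame 2.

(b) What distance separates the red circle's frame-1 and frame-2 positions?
3.5

The red circle moved from (4.4, 4.7) to (5.1, 8.1), a distance of √(0.7² + 3.4²) ≈ 3.5.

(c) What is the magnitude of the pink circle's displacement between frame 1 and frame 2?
3.7

The pink circle moved from (7.9, 6.3) to (9.1, 2.8), a distance of √(1.2² + 3.5²) ≈ 3.7.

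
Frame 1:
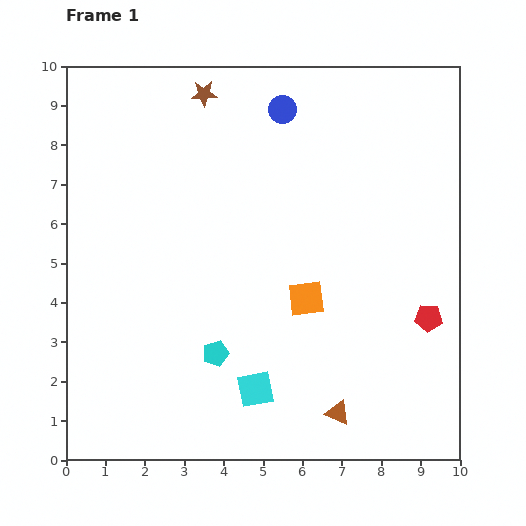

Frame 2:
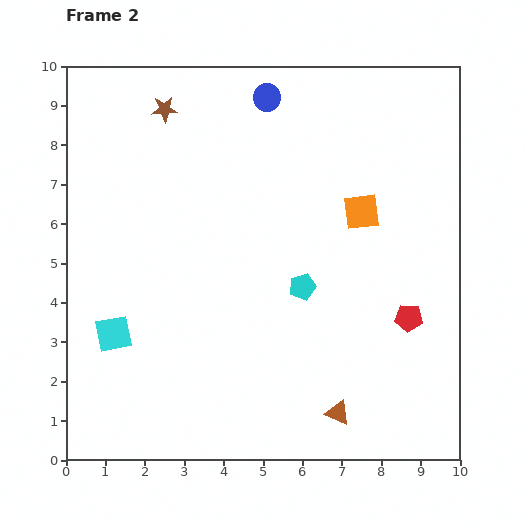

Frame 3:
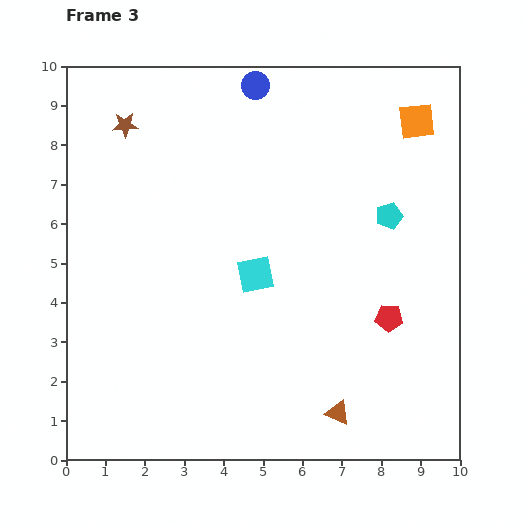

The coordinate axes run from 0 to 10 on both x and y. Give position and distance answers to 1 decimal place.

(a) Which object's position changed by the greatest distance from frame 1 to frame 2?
the cyan square

(moved 3.9; next 2.8)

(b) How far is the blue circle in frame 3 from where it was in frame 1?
0.9

The blue circle moved from (5.5, 8.9) to (4.8, 9.5), a distance of √(0.7² + 0.6²) ≈ 0.9.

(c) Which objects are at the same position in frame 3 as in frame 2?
the brown triangle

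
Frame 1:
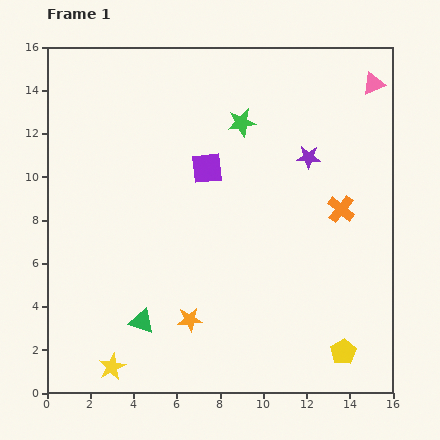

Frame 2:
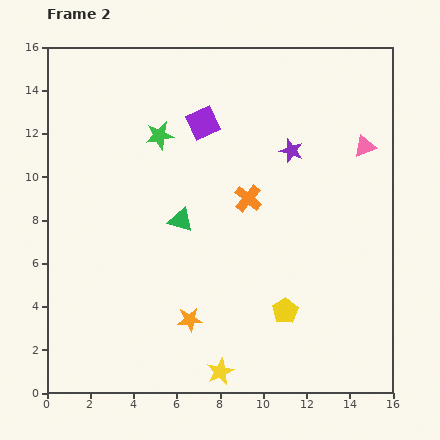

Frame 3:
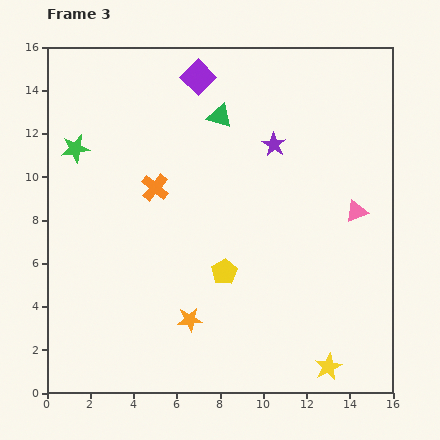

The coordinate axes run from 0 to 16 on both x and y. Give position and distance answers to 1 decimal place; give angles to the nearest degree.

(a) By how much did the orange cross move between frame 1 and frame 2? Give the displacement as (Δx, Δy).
(-4.3, 0.5)

The orange cross was at (13.6, 8.5) in frame 1 and (9.3, 9.0) in frame 2.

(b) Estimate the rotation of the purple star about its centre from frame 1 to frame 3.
31° clockwise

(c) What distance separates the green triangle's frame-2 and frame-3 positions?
5.1

The green triangle moved from (6.2, 8.0) to (8.0, 12.8), a distance of √(1.8² + 4.8²) ≈ 5.1.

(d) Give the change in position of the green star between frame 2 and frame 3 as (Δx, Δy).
(-3.9, -0.6)

The green star was at (5.2, 11.9) in frame 2 and (1.3, 11.3) in frame 3.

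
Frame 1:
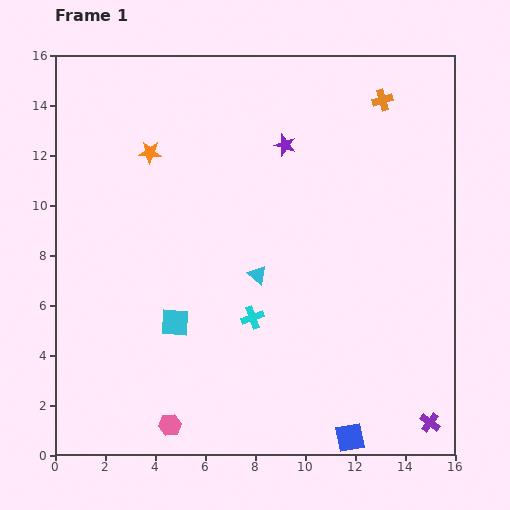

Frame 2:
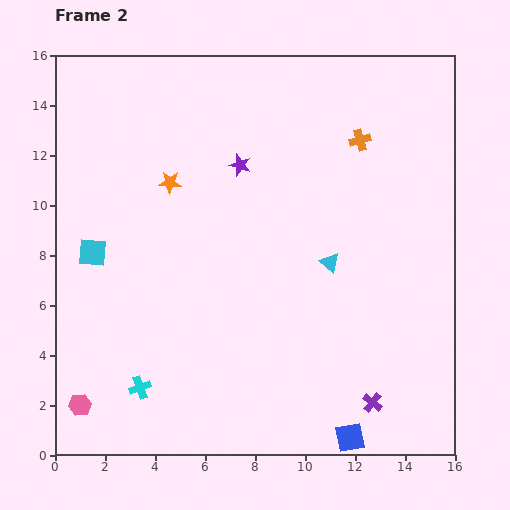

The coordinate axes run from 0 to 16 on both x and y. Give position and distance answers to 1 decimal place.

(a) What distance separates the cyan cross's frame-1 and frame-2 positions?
5.3

The cyan cross moved from (7.9, 5.5) to (3.4, 2.7), a distance of √(4.5² + 2.8²) ≈ 5.3.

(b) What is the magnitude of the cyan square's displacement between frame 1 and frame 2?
4.3

The cyan square moved from (4.8, 5.3) to (1.5, 8.1), a distance of √(3.3² + 2.8²) ≈ 4.3.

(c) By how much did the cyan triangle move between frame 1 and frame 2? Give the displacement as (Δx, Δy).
(2.9, 0.5)

The cyan triangle was at (8.1, 7.2) in frame 1 and (11.0, 7.7) in frame 2.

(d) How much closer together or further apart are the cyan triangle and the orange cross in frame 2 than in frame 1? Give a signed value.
-3.6

Distance in frame 1: 8.6. Distance in frame 2: 5.0.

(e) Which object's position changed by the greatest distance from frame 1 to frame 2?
the cyan cross

(moved 5.3; next 4.3)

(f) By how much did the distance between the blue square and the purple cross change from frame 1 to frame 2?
-1.6

Distance in frame 1: 3.3. Distance in frame 2: 1.7.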